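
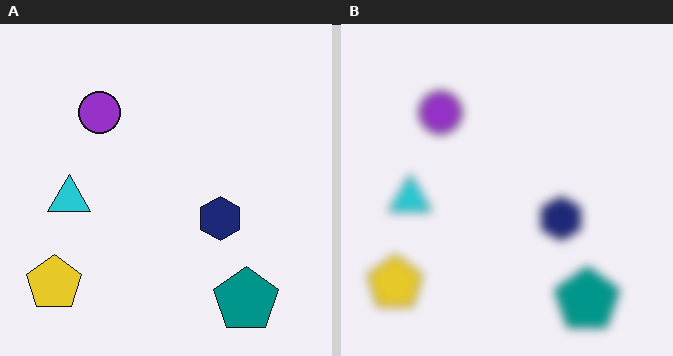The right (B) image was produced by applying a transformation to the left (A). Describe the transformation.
The right (B) image is the left (A) heavily blurred.

Shape edges and outlines are uniformly softened across the whole image.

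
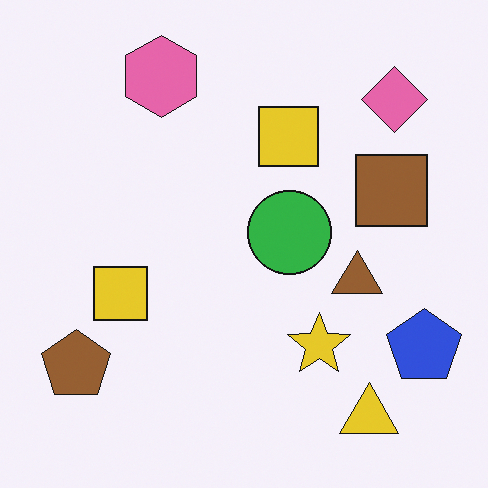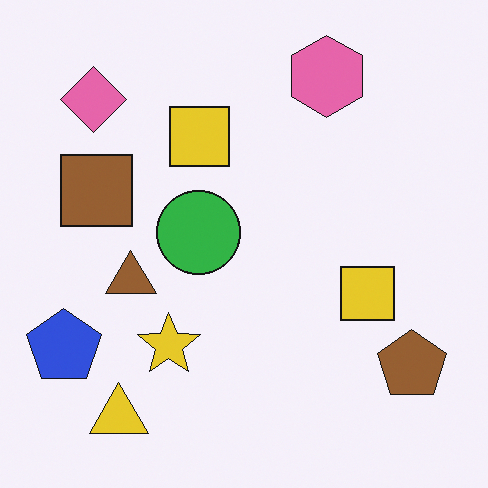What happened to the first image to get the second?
Flipped horizontally (left ↔ right).

The blue pentagon is in the bottom-right of the first image and the bottom-left of the second — shapes on opposite sides of the vertical midline have swapped in a mirror flip.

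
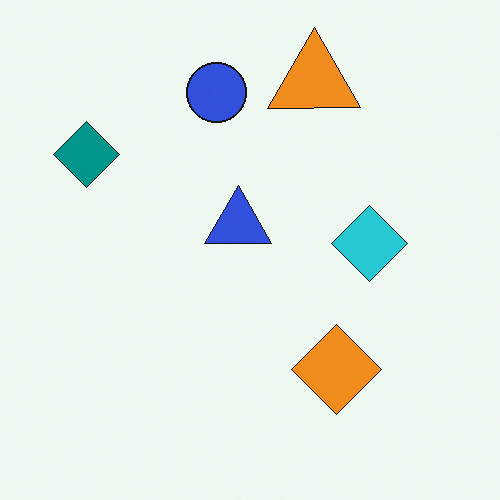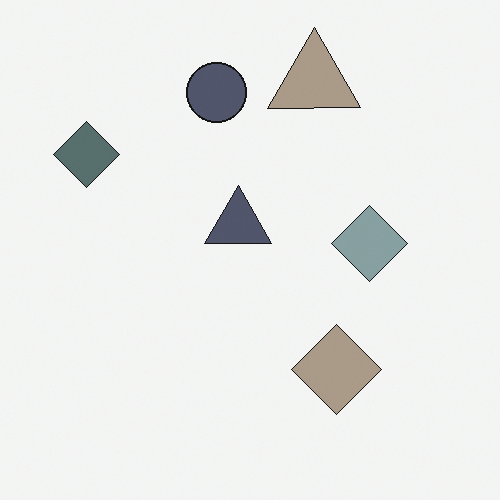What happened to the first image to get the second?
It was heavily desaturated.

All colors are more muted and greyish — a global saturation change.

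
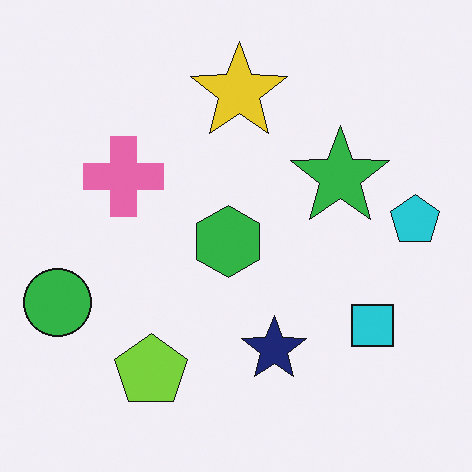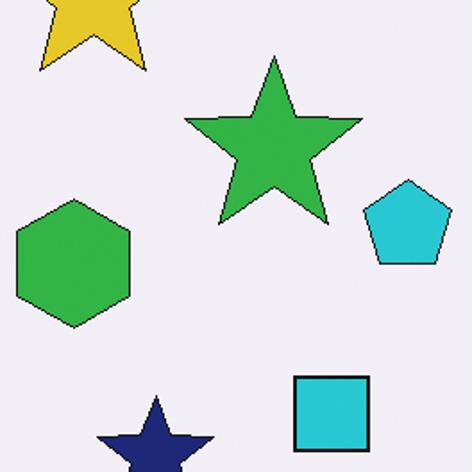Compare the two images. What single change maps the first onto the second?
The second image is the first cropped tightly and scaled back up.

The visible shapes are larger and the field of view is narrower; shapes near the original edges may be partly or wholly outside the frame — a crop-and-rescale.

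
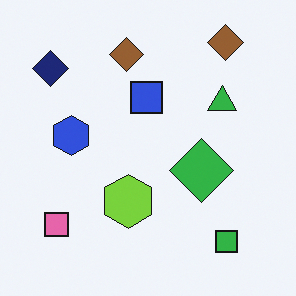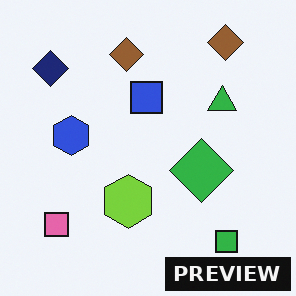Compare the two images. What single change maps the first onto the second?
The second image is the first watermarked with the text "PREVIEW" in the lower-right corner.

A dark label reading "PREVIEW" appears in the lower-right corner.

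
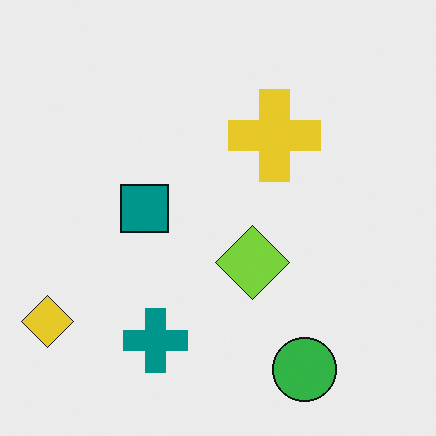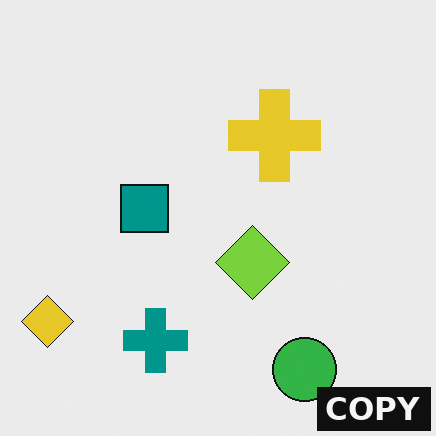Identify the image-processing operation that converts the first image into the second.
The image was watermarked with the text "COPY" in the lower-right corner.

A dark label reading "COPY" appears in the lower-right corner.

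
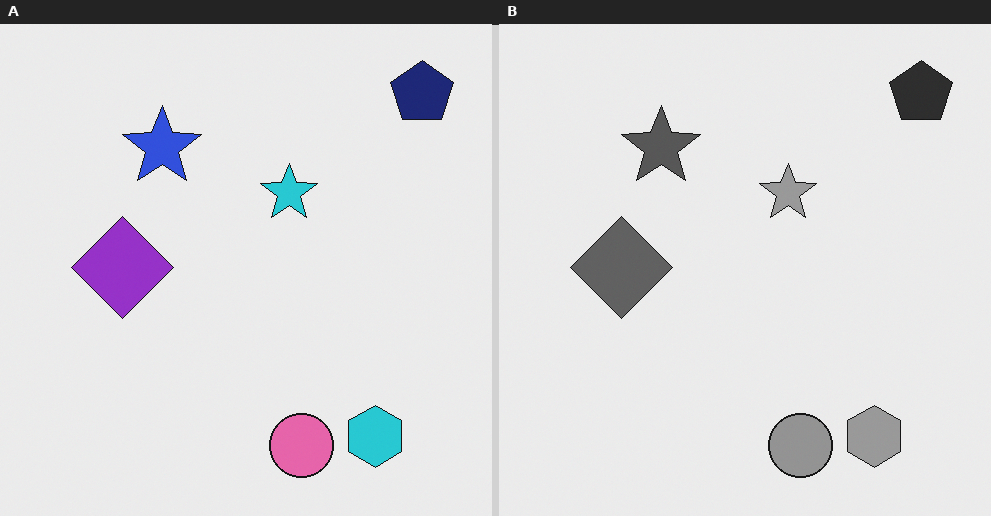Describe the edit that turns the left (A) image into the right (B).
The transformation is: converted to grayscale.

All color is removed — every shape is now a shade of grey.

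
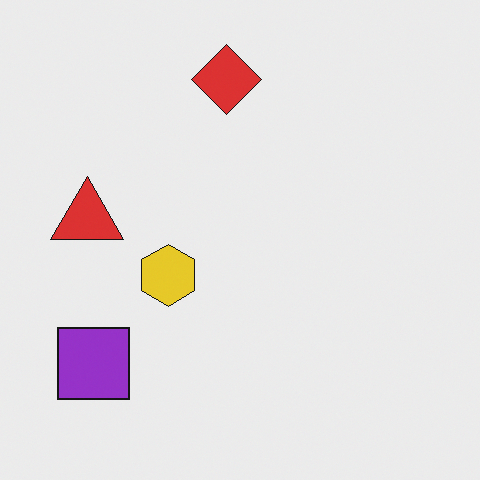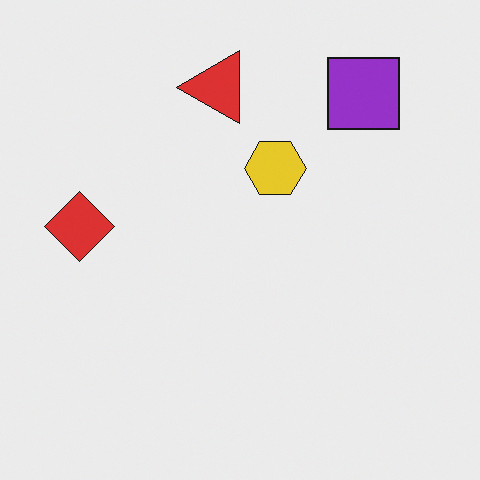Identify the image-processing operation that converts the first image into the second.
The image was transposed (reflected across the top-left ↔ bottom-right diagonal).

Shapes have swapped their row and column positions — what was in the top-right is now in the bottom-left — a diagonal reflection.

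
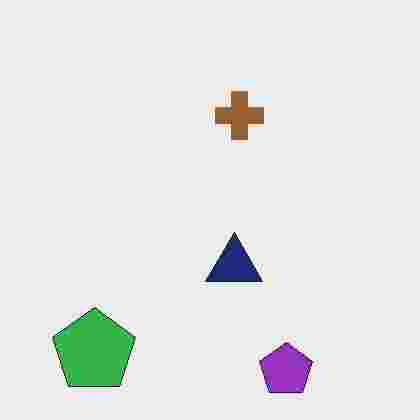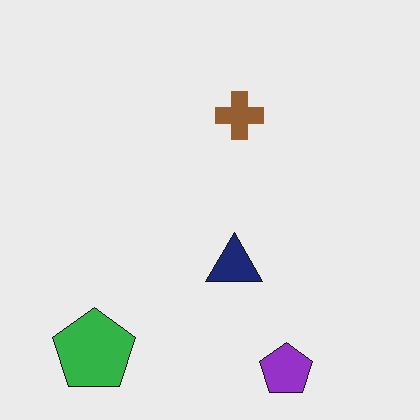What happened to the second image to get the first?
The first image is the second heavily JPEG-compressed with obvious blocking artifacts.

Blocky 8×8 compression artifacts appear around shape edges and the flat background shows ringing — characteristic JPEG degradation.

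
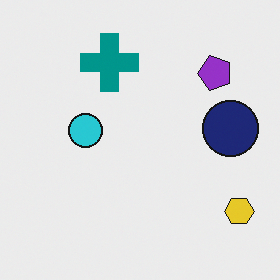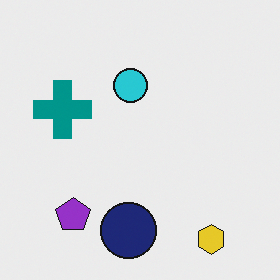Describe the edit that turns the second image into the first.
The first image is the second transposed (reflected across the top-left ↔ bottom-right diagonal).

Shapes have swapped their row and column positions — what was in the top-right is now in the bottom-left — a diagonal reflection.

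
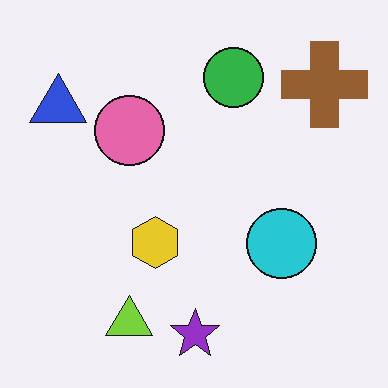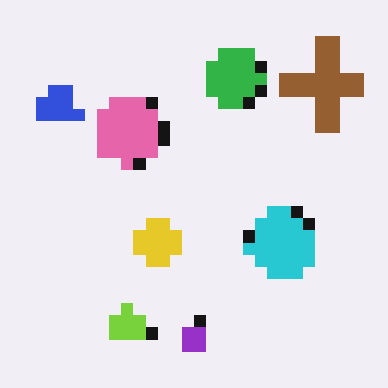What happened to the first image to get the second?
The second image is the first coarsely pixelated.

Shapes are reduced to large square blocks; fine edges and outlines are lost — a downscale-then-upscale (mosaic) effect.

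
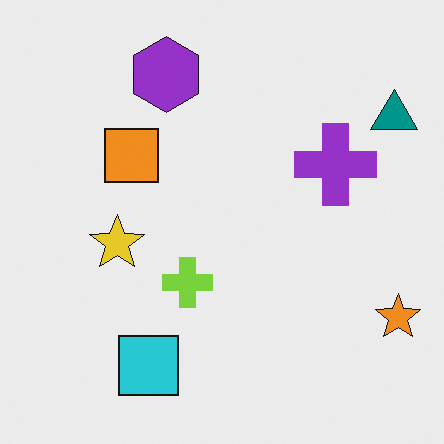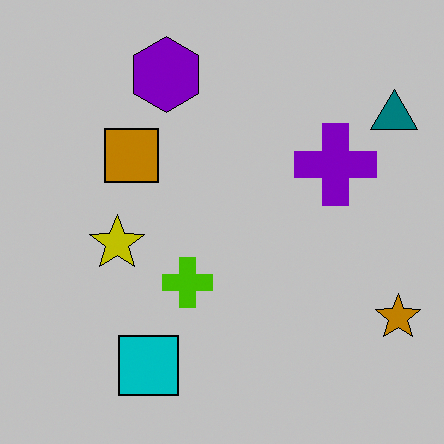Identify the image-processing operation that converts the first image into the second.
This is the original image heavily posterized to just a handful of flat colors.

Each flat color has snapped to a coarser quantized level — most visibly, the near-white background has dropped to a flat grey.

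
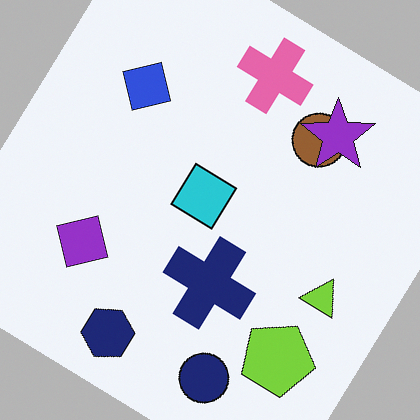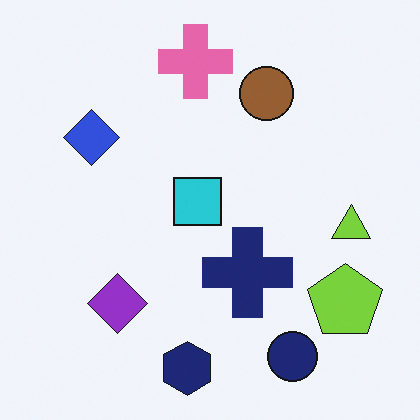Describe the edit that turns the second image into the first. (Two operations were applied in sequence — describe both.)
Rotated clockwise by a large amount — several tens of degrees, then overlaid with an additional purple star.

Every shape is tilted by the same angle and the image corners show triangular fill wedges — a whole-image rotation by a non-right angle. A purple star appears in the first image that is absent from the second.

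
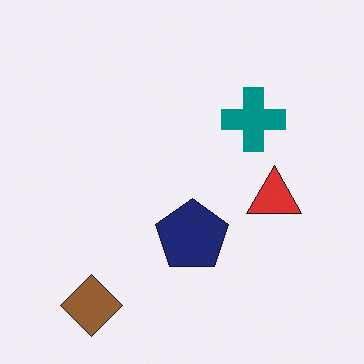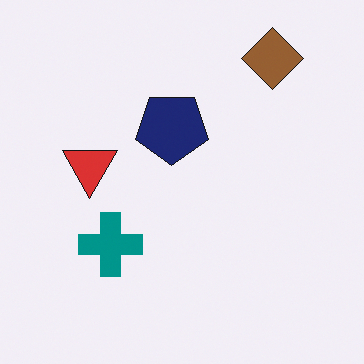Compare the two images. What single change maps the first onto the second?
The second image is the first rotated 180°.

The brown diamond sits in the bottom-left of the first image and the top-right of the second — consistent with a whole-image 180° rotation.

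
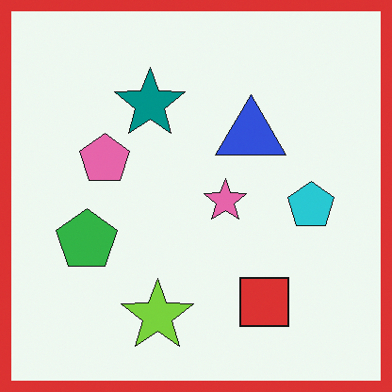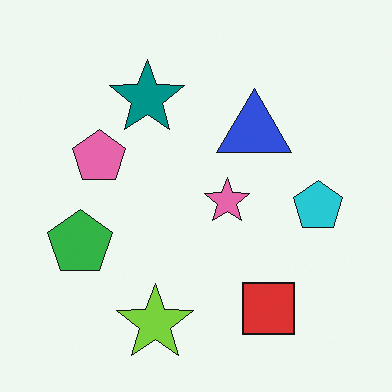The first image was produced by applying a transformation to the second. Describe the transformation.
This is the original image framed with a red border.

A solid red frame runs around the edge of the first image, with the content slightly shrunk inside it.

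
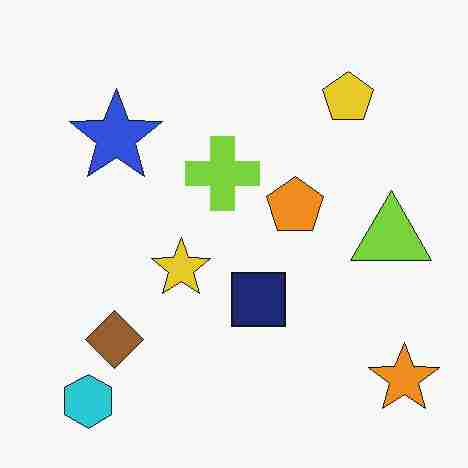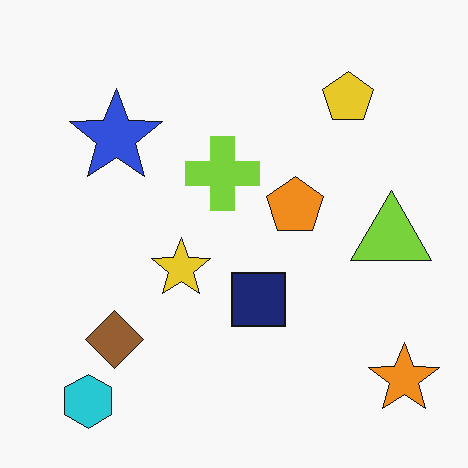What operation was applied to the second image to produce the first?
The image was heavily JPEG-compressed with obvious blocking artifacts.

Blocky 8×8 compression artifacts appear around shape edges and the flat background shows ringing — characteristic JPEG degradation.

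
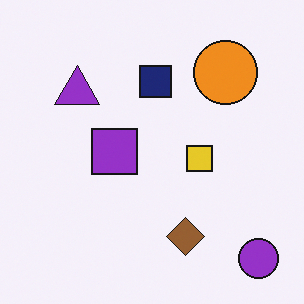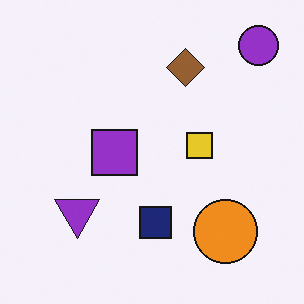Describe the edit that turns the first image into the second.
The image was flipped vertically (top ↔ bottom).

The purple circle is in the bottom-right of the first image and the top-right of the second — shapes on opposite sides of the horizontal midline have swapped in a mirror flip.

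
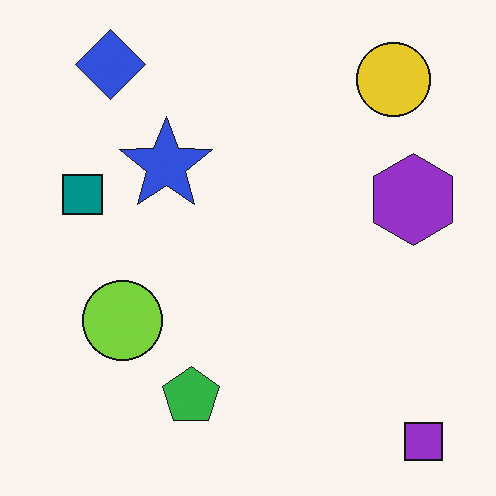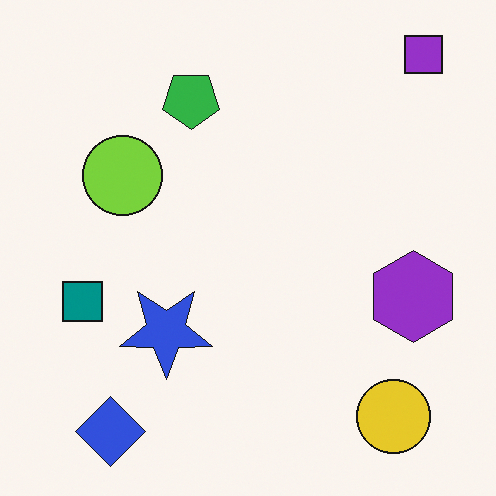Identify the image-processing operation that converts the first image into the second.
The image was flipped vertically (top ↔ bottom).

The purple square is in the bottom-right of the first image and the top-right of the second — shapes on opposite sides of the horizontal midline have swapped in a mirror flip.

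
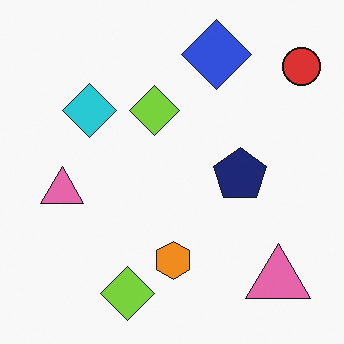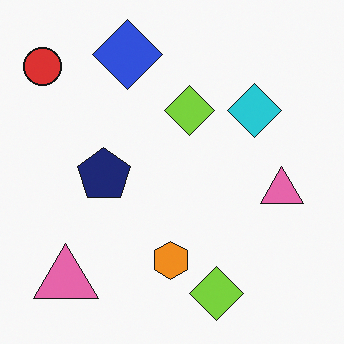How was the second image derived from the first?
This is the original image flipped horizontally (left ↔ right).

The red circle is in the top-right of the first image and the top-left of the second — shapes on opposite sides of the vertical midline have swapped in a mirror flip.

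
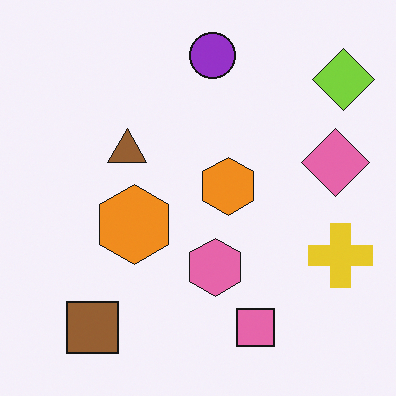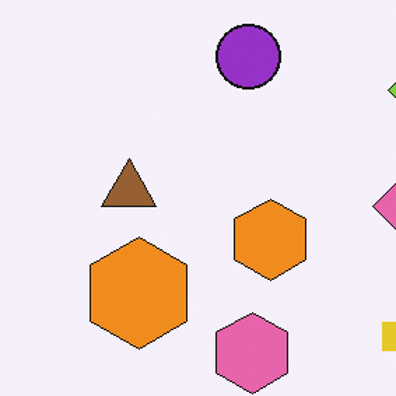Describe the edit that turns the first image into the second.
This is the original image cropped slightly and scaled back up.

The visible shapes are larger and the field of view is narrower; shapes near the original edges may be partly or wholly outside the frame — a crop-and-rescale.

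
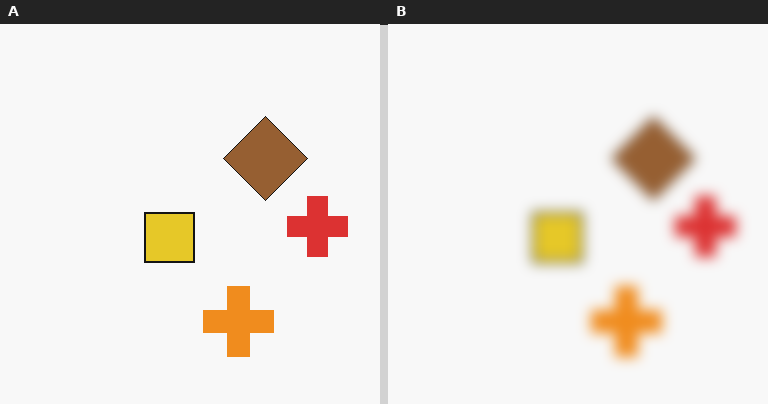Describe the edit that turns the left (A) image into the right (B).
It was heavily blurred.

Shape edges and outlines are uniformly softened across the whole image.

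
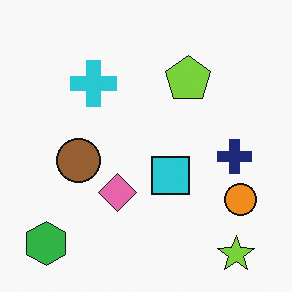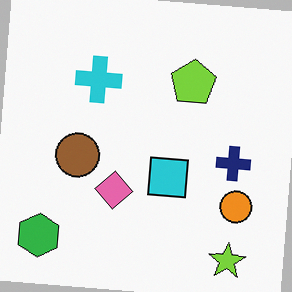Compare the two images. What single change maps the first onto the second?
It was rotated clockwise by a slight angle.

Every shape is tilted by the same angle and the image corners show triangular fill wedges — a whole-image rotation by a non-right angle.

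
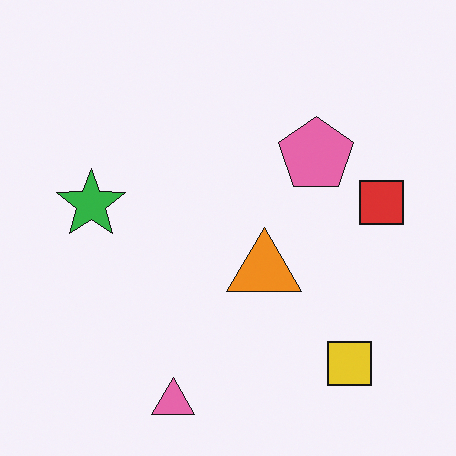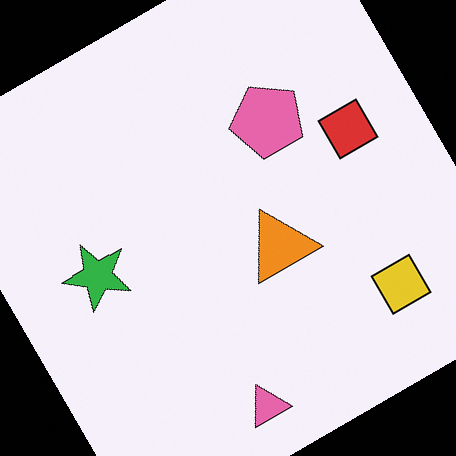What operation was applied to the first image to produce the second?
The transformation is: rotated counter-clockwise by a large amount — several tens of degrees.

Every shape is tilted by the same angle and the image corners show triangular fill wedges — a whole-image rotation by a non-right angle.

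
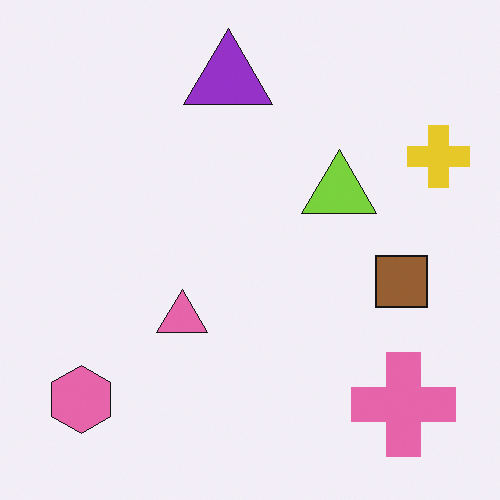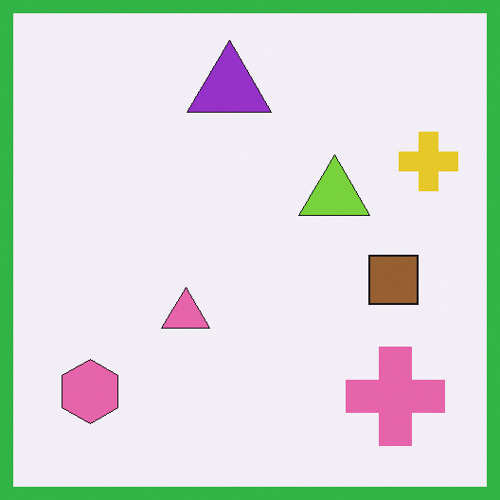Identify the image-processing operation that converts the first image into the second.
This is the original image framed with a green border.

A solid green frame runs around the edge of the second image, with the content slightly shrunk inside it.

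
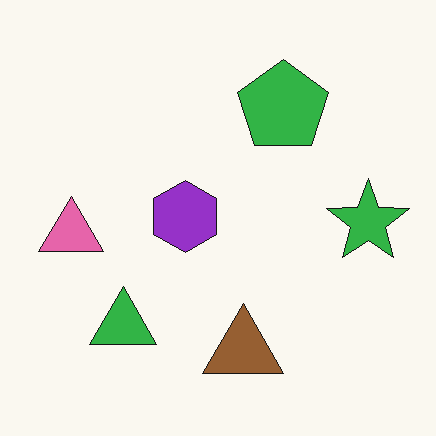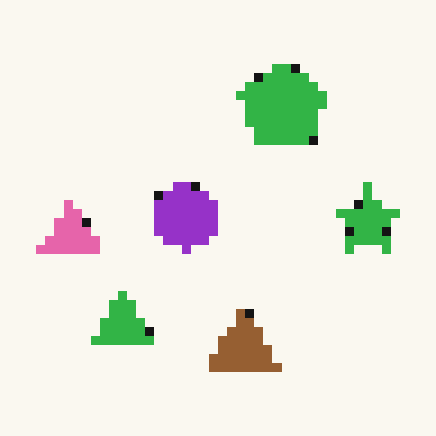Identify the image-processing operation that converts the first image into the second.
This is the original image heavily pixelated into large blocks.

Shapes are reduced to large square blocks; fine edges and outlines are lost — a downscale-then-upscale (mosaic) effect.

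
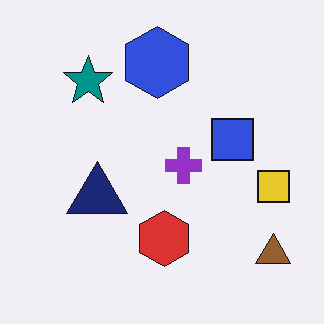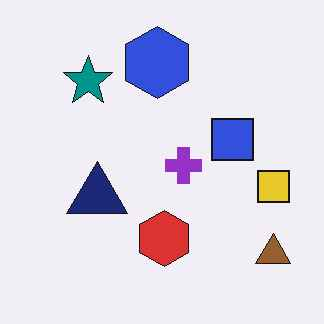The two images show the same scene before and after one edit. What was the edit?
Given moderate JPEG compression.

Blocky 8×8 compression artifacts appear around shape edges and the flat background shows ringing — characteristic JPEG degradation.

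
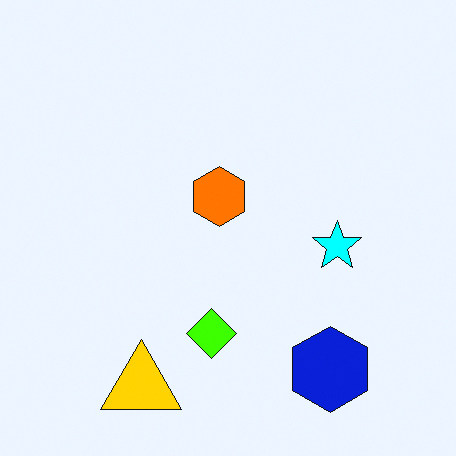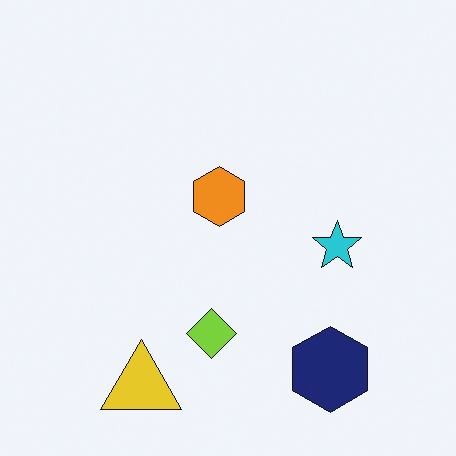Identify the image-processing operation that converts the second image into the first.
The first image is the second heavily oversaturated.

All colors are more vivid — a global saturation change.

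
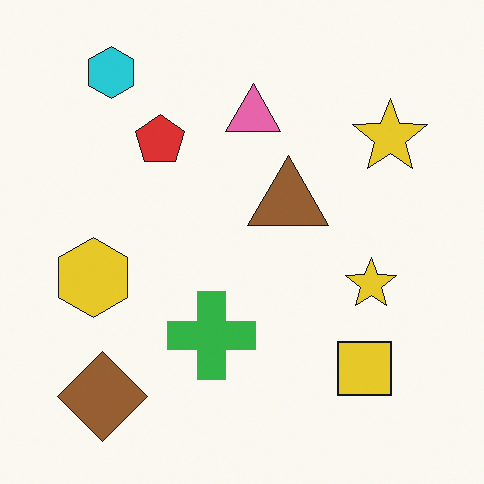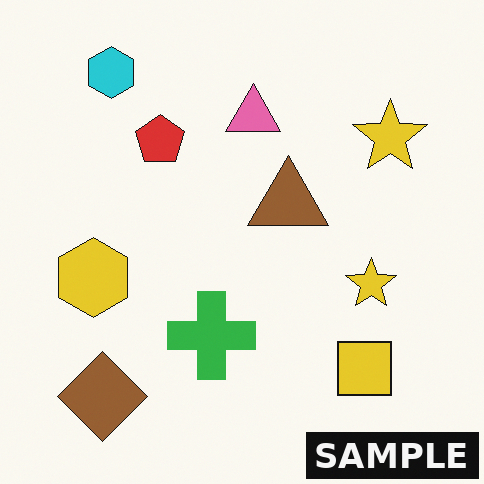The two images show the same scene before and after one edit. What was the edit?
This is the original image watermarked with the text "SAMPLE" in the lower-right corner.

A dark label reading "SAMPLE" appears in the lower-right corner.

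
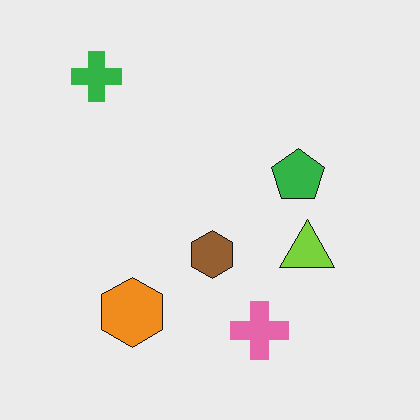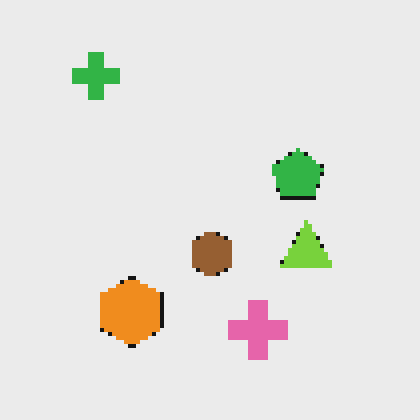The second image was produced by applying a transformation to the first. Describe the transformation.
The second image is the first mildly pixelated.

Shapes are reduced to large square blocks; fine edges and outlines are lost — a downscale-then-upscale (mosaic) effect.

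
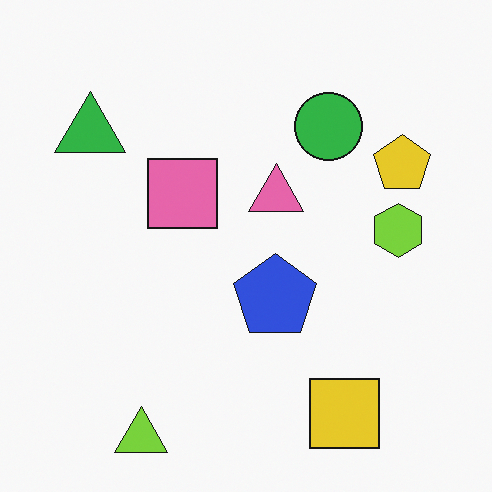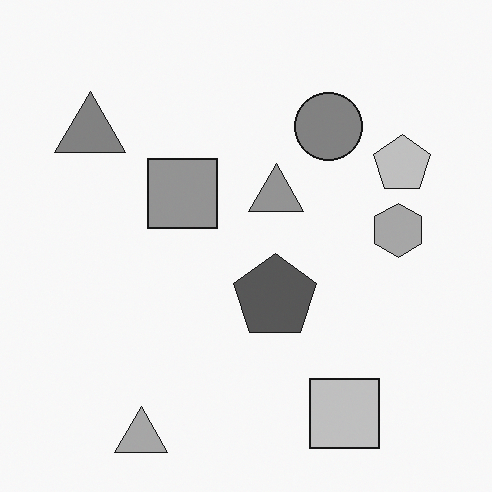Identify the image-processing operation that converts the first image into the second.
It was converted to grayscale.

All color is removed — every shape is now a shade of grey.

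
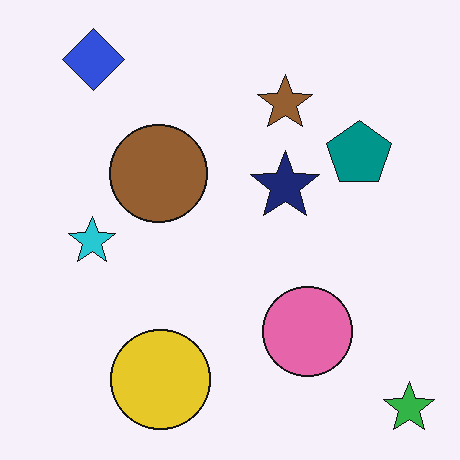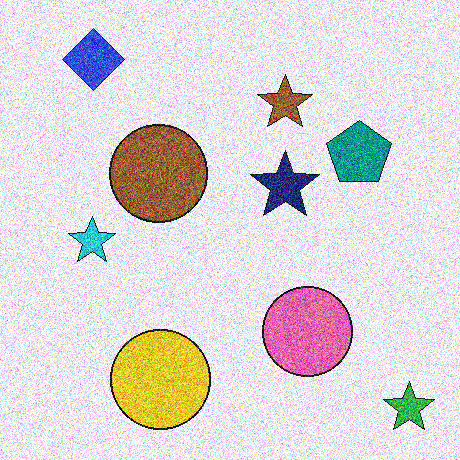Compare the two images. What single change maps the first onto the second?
The second image is the first degraded with a thick layer of grain.

Random speckle covers the whole image, including the flat background.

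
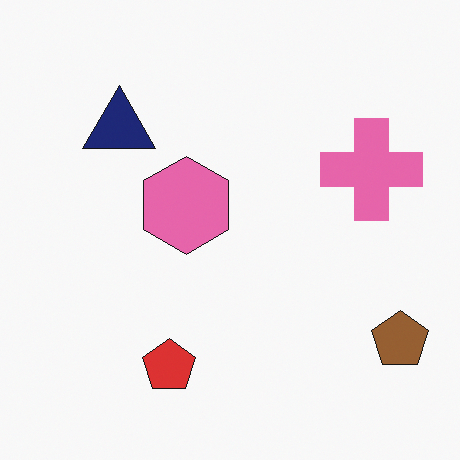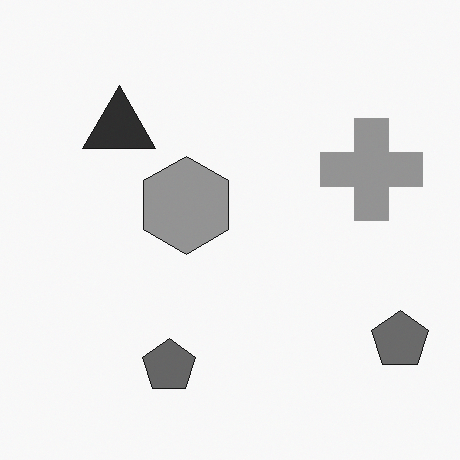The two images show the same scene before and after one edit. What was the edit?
Converted to grayscale.

All color is removed — every shape is now a shade of grey.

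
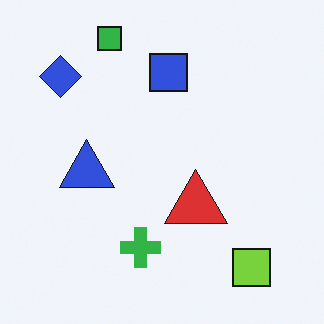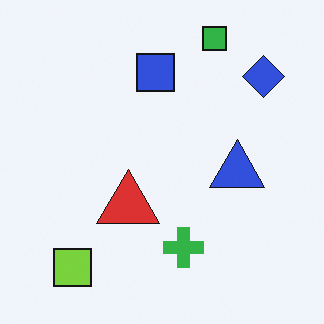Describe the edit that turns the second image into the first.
The image was flipped horizontally (left ↔ right).

The blue diamond is in the top-right of the second image and the top-left of the first — shapes on opposite sides of the vertical midline have swapped in a mirror flip.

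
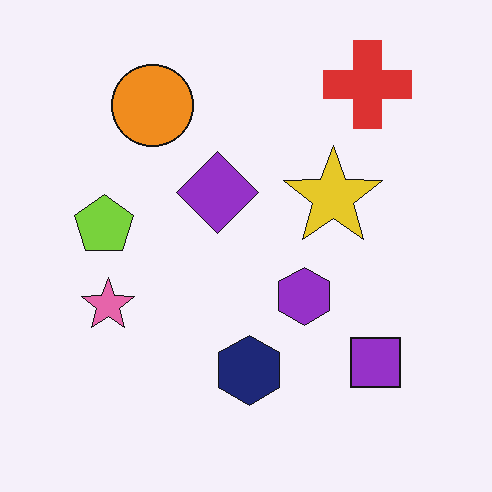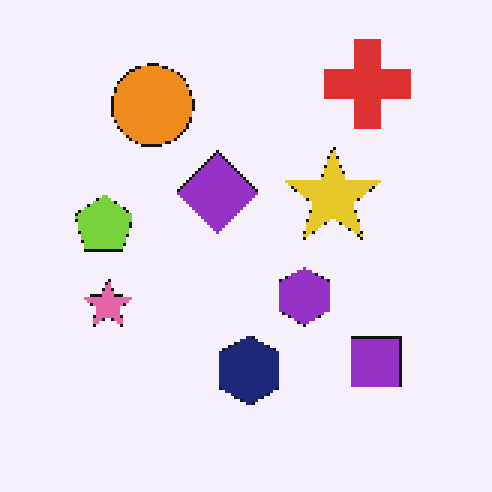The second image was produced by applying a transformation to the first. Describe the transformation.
Lightly pixelated (a mild mosaic effect).

Shapes are reduced to large square blocks; fine edges and outlines are lost — a downscale-then-upscale (mosaic) effect.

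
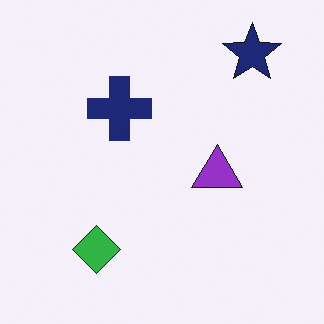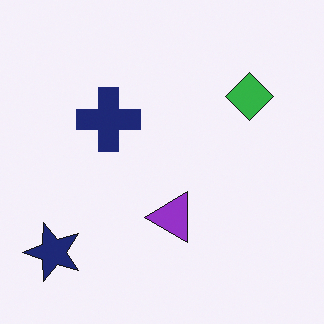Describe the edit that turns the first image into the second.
The second image is the first transposed (reflected across the top-left ↔ bottom-right diagonal).

Shapes have swapped their row and column positions — what was in the top-right is now in the bottom-left — a diagonal reflection.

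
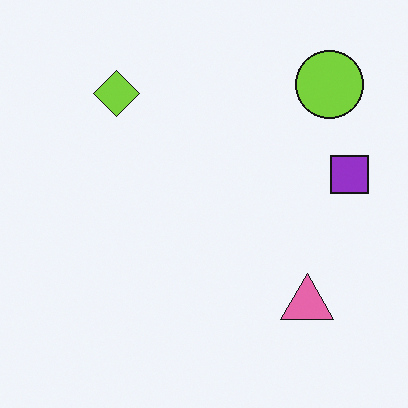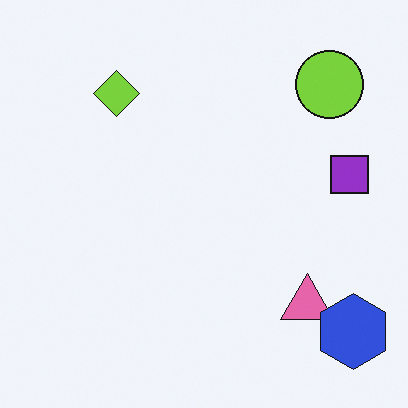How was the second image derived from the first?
This is the original image overlaid with an additional blue hexagon.

A blue hexagon appears in the second image that is absent from the first.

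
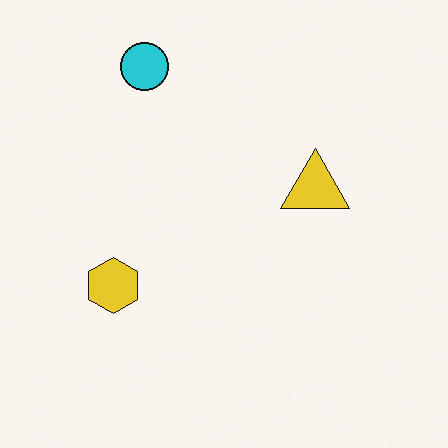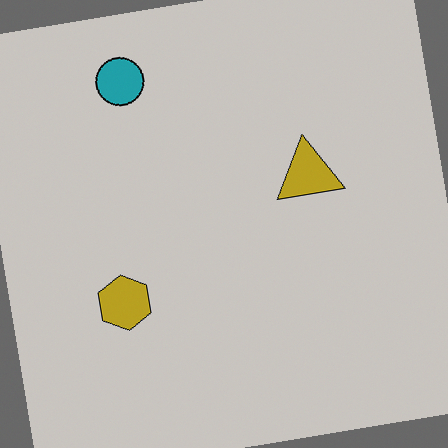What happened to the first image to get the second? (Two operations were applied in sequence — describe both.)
The second image is the first rotated counter-clockwise by a slight angle, then slightly darkened.

Every shape is tilted by the same angle and the image corners show triangular fill wedges — a whole-image rotation by a non-right angle. Every pixel — background and shapes alike — is uniformly darkened.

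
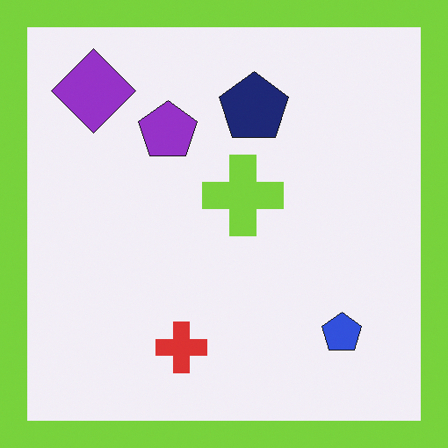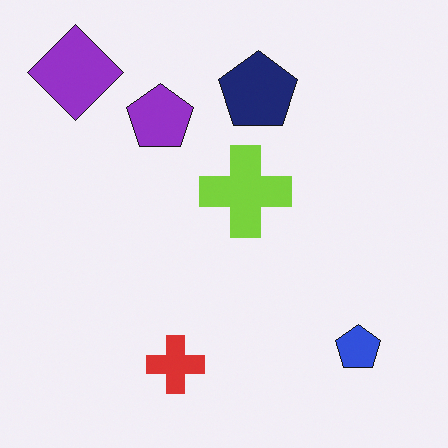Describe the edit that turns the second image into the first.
Framed with a lime border.

A solid lime frame runs around the edge of the first image, with the content slightly shrunk inside it.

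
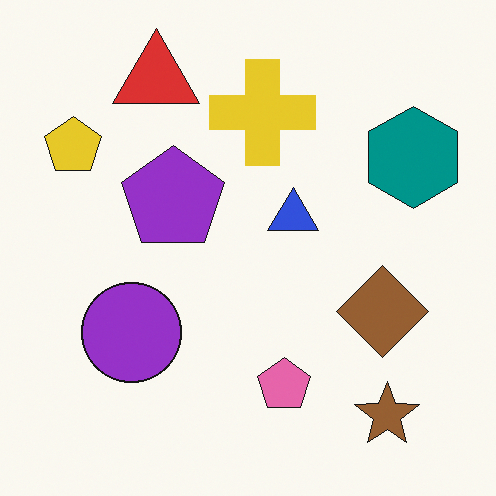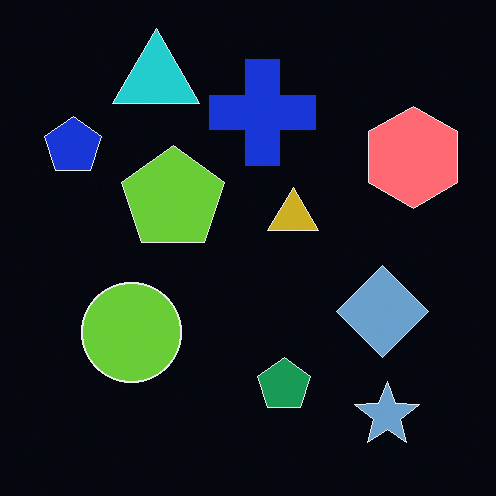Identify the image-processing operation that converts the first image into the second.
The transformation is: color-inverted (negative).

The light background has become dark and every shape's color is its complement — a photographic negative.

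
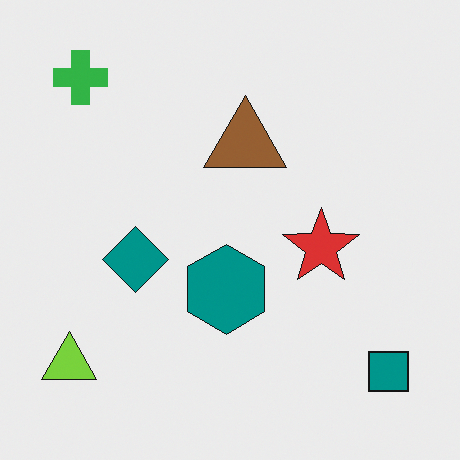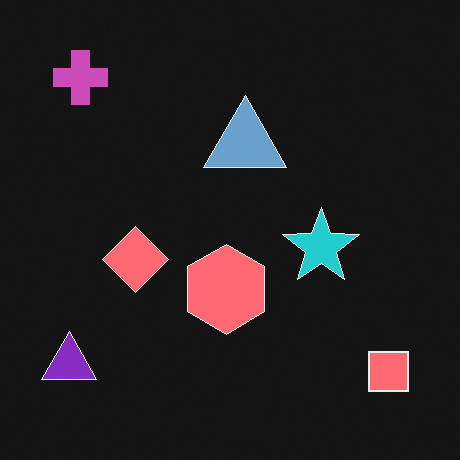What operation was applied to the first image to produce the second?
The transformation is: color-inverted (negative).

The light background has become dark and every shape's color is its complement — a photographic negative.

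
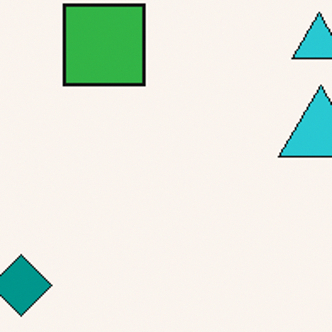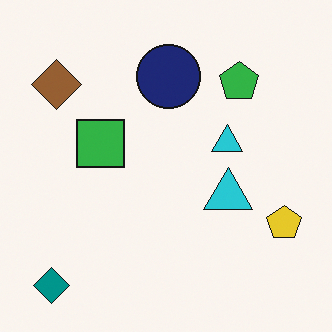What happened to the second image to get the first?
This is the original image cropped tightly and scaled back up.

The visible shapes are larger and the field of view is narrower; shapes near the original edges may be partly or wholly outside the frame — a crop-and-rescale.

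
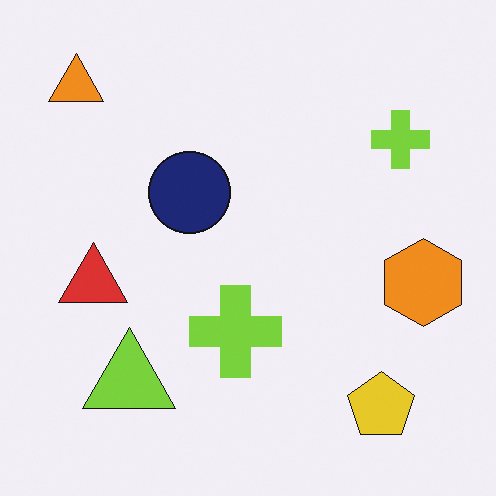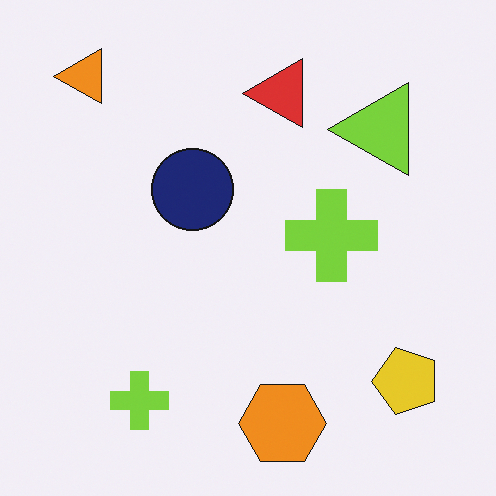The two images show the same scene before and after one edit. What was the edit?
It was transposed (reflected across the top-left ↔ bottom-right diagonal).

Shapes have swapped their row and column positions — what was in the top-right is now in the bottom-left — a diagonal reflection.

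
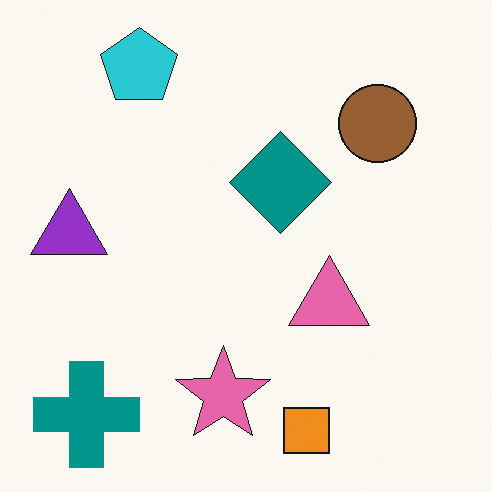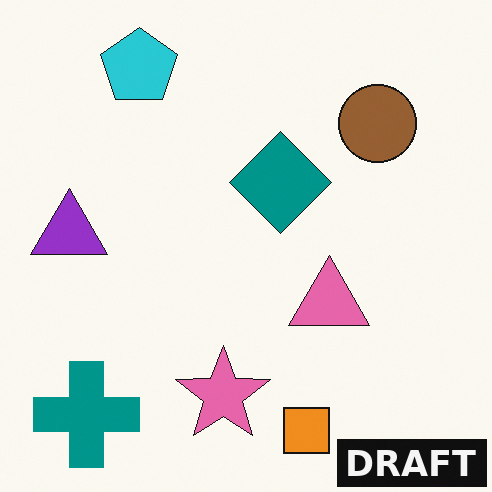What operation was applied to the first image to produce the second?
It was watermarked with the text "DRAFT" in the lower-right corner.

A dark label reading "DRAFT" appears in the lower-right corner.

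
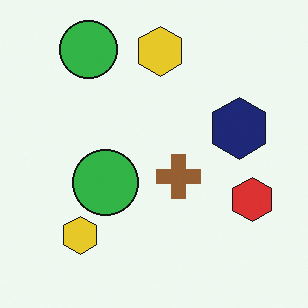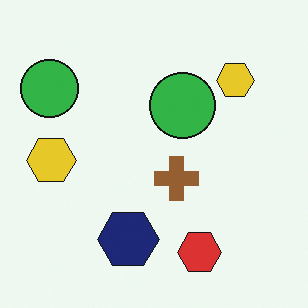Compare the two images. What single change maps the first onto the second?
Transposed (reflected across the top-left ↔ bottom-right diagonal).

Shapes have swapped their row and column positions — what was in the top-right is now in the bottom-left — a diagonal reflection.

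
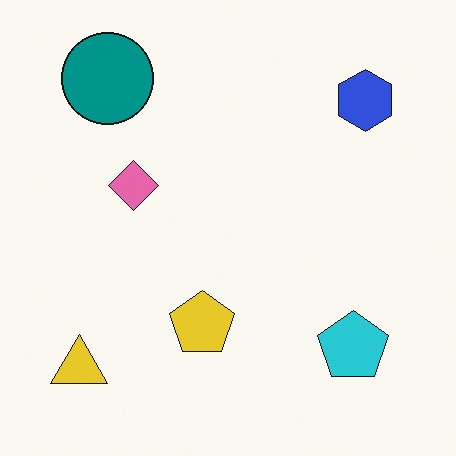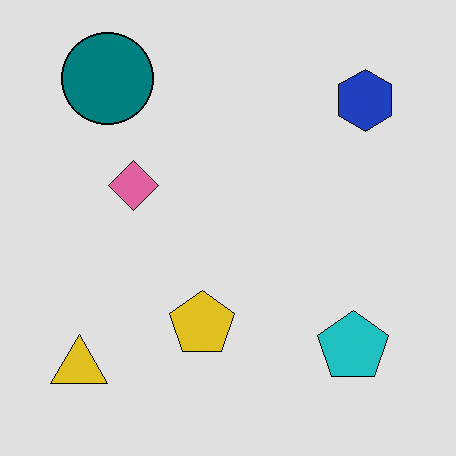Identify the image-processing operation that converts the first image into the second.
The second image is the first posterized to a reduced palette.

Each flat color has snapped to a coarser quantized level — most visibly, the near-white background has dropped to a flat grey.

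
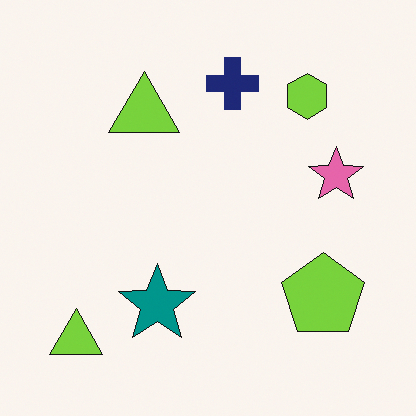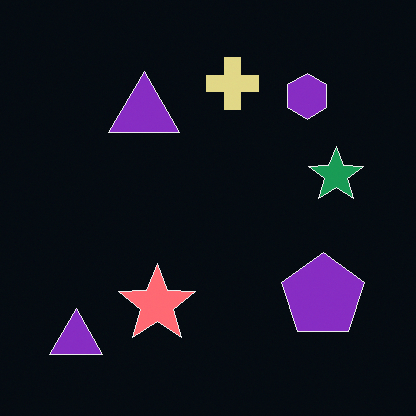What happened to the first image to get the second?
Color-inverted (negative).

The light background has become dark and every shape's color is its complement — a photographic negative.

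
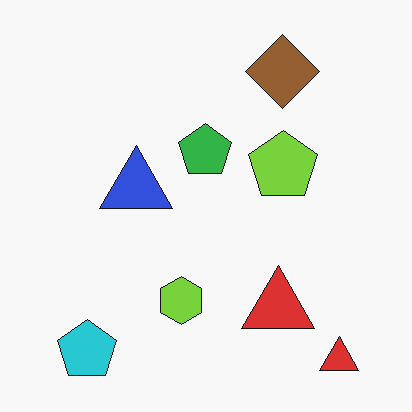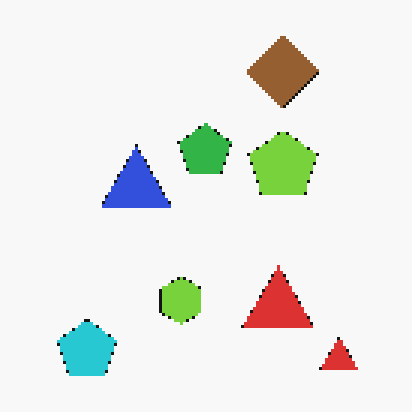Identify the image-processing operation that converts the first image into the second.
Lightly pixelated (a mild mosaic effect).

Shapes are reduced to large square blocks; fine edges and outlines are lost — a downscale-then-upscale (mosaic) effect.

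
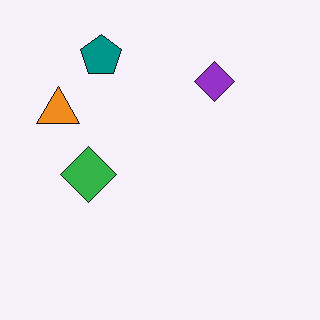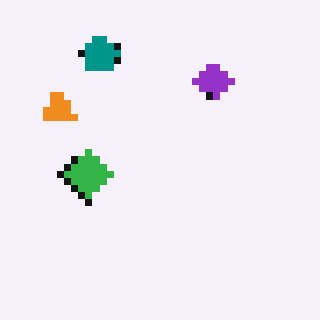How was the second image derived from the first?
The transformation is: moderately pixelated.

Shapes are reduced to large square blocks; fine edges and outlines are lost — a downscale-then-upscale (mosaic) effect.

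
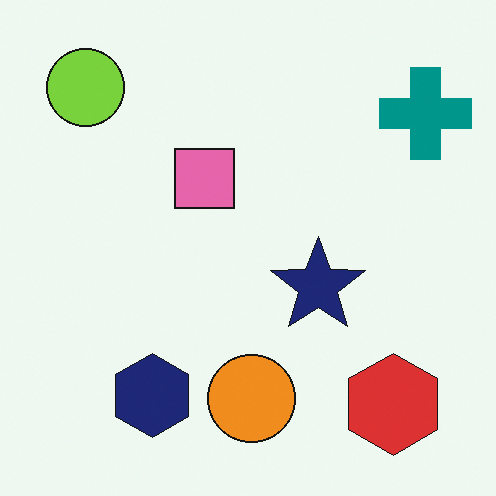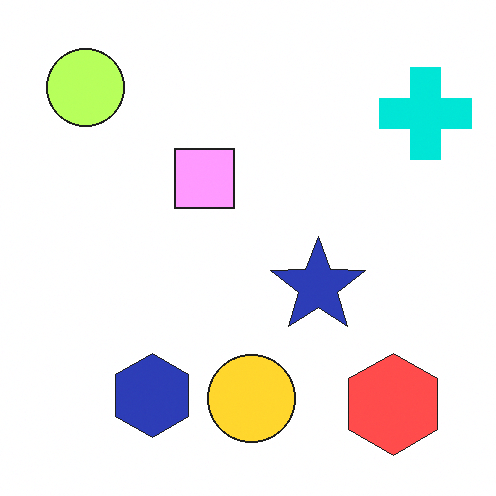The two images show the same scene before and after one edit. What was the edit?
Noticeably brightened.

Every pixel — background and shapes alike — is uniformly brightened.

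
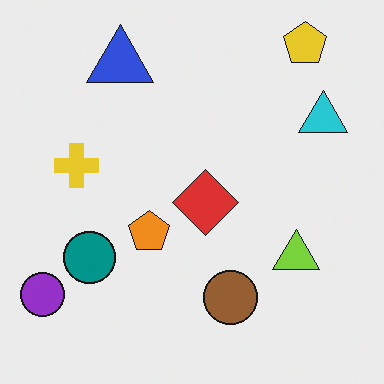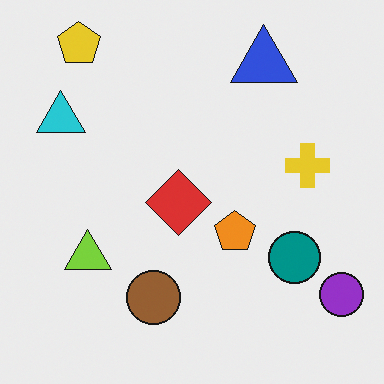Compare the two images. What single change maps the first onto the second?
The image was flipped horizontally (left ↔ right).

The purple circle is in the bottom-left of the first image and the bottom-right of the second — shapes on opposite sides of the vertical midline have swapped in a mirror flip.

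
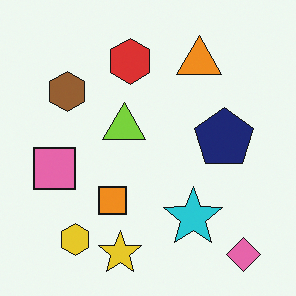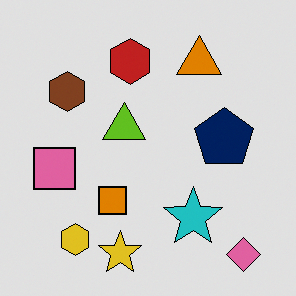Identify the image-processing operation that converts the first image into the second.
Moderately posterized.

Each flat color has snapped to a coarser quantized level — most visibly, the near-white background has dropped to a flat grey.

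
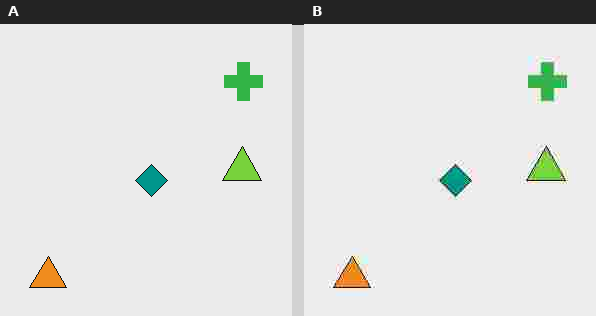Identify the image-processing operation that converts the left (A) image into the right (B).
Degraded with heavy JPEG compression.

Blocky 8×8 compression artifacts appear around shape edges and the flat background shows ringing — characteristic JPEG degradation.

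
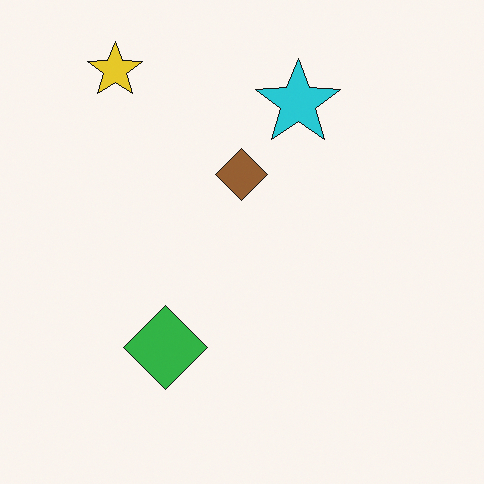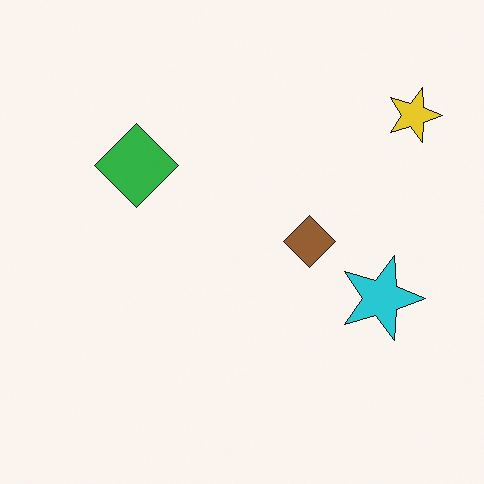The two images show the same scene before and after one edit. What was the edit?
Rotated 90° clockwise.

The yellow star sits in the top-left of the first image and the top-right of the second — consistent with a whole-image 90° clockwise rotation.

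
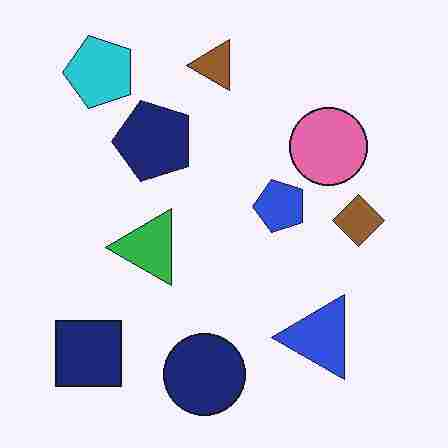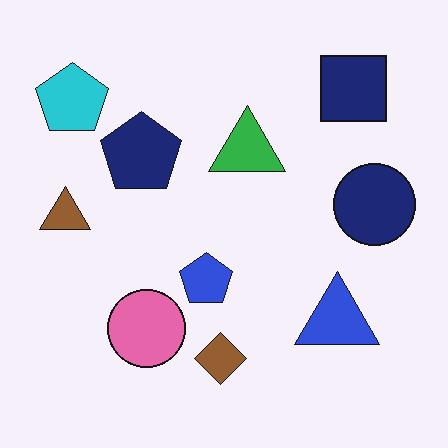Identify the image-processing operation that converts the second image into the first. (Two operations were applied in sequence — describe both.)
This is the original image transposed (reflected across the top-left ↔ bottom-right diagonal), then heavily JPEG-compressed with obvious blocking artifacts.

Shapes have swapped their row and column positions — what was in the top-right is now in the bottom-left — a diagonal reflection. Blocky 8×8 compression artifacts appear around shape edges and the flat background shows ringing — characteristic JPEG degradation.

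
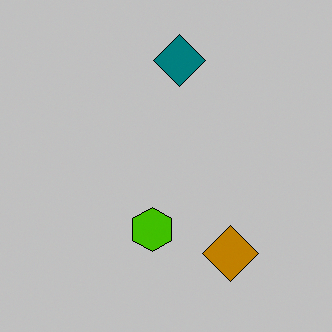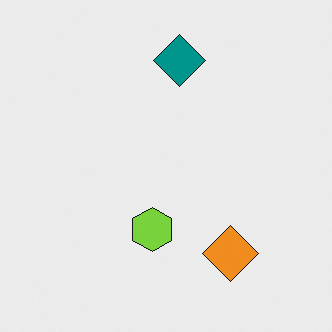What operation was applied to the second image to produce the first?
It was aggressively posterized.

Each flat color has snapped to a coarser quantized level — most visibly, the near-white background has dropped to a flat grey.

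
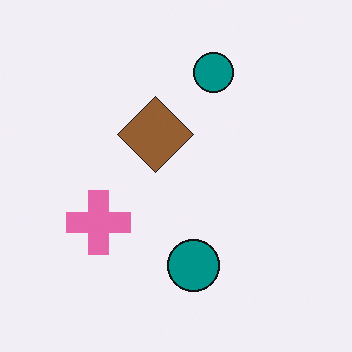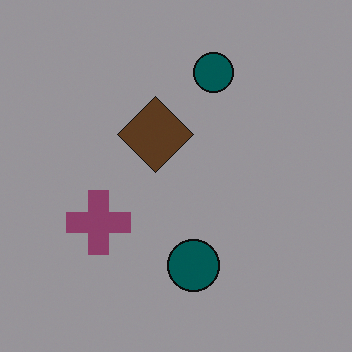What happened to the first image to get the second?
The image was noticeably darkened.

Every pixel — background and shapes alike — is uniformly darkened.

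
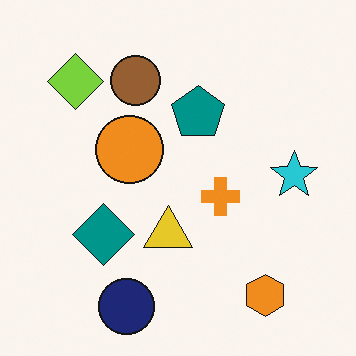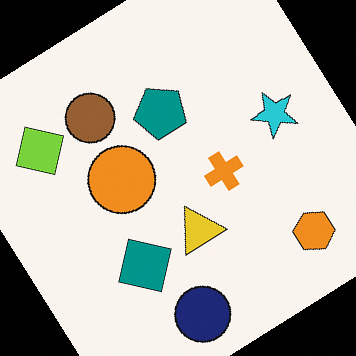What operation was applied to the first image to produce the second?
This is the original image rotated counter-clockwise by a large amount — several tens of degrees.

Every shape is tilted by the same angle and the image corners show triangular fill wedges — a whole-image rotation by a non-right angle.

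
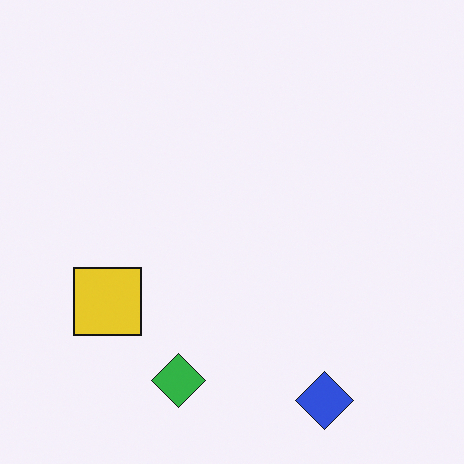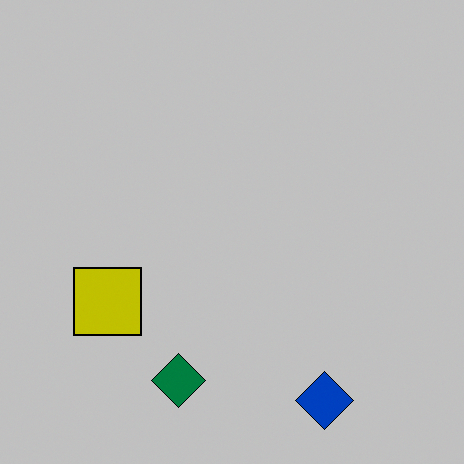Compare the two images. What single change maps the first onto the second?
The image was aggressively posterized.

Each flat color has snapped to a coarser quantized level — most visibly, the near-white background has dropped to a flat grey.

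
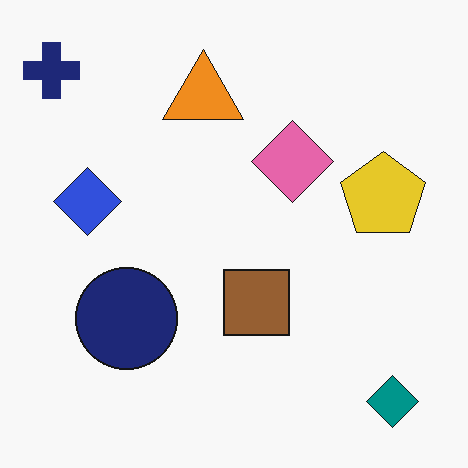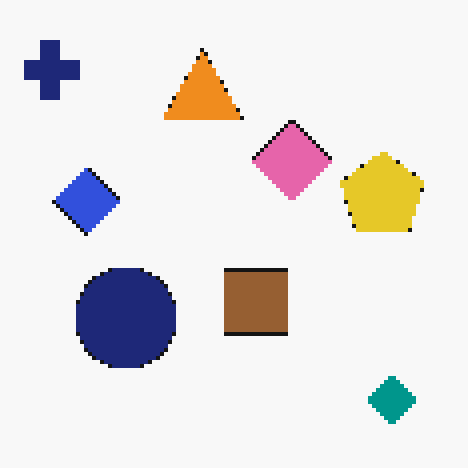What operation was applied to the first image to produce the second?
The second image is the first mildly pixelated.

Shapes are reduced to large square blocks; fine edges and outlines are lost — a downscale-then-upscale (mosaic) effect.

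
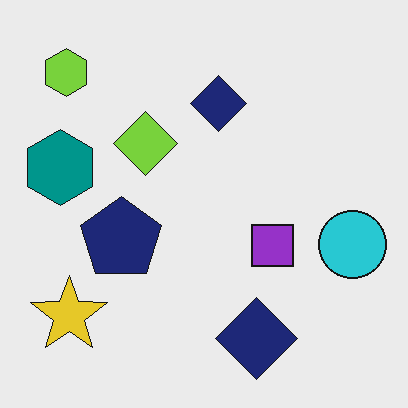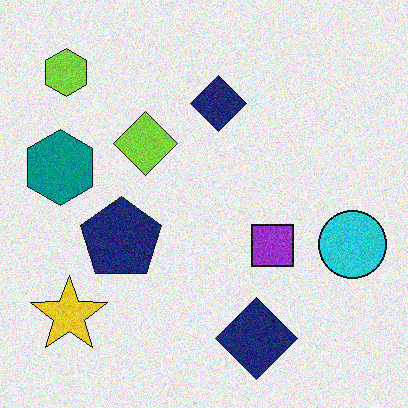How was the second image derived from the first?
The transformation is: degraded with visible gaussian noise.

Random speckle covers the whole image, including the flat background.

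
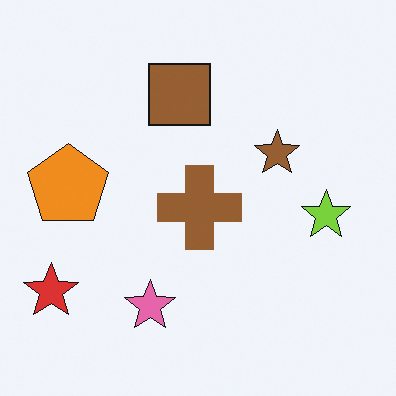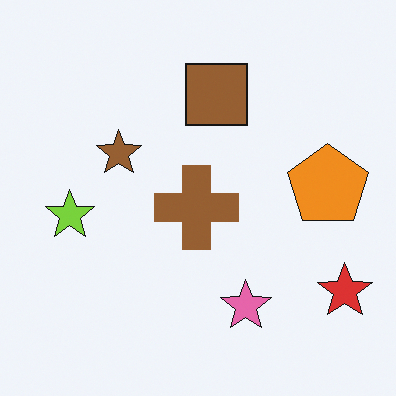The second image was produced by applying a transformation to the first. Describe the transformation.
The transformation is: flipped horizontally (left ↔ right).

The red star is in the bottom-left of the first image and the bottom-right of the second — shapes on opposite sides of the vertical midline have swapped in a mirror flip.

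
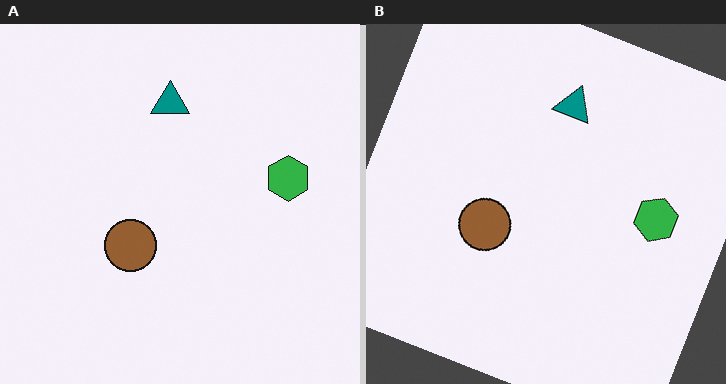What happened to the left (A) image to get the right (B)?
The right (B) image is the left (A) rotated clockwise by a moderate amount.

Every shape is tilted by the same angle and the image corners show triangular fill wedges — a whole-image rotation by a non-right angle.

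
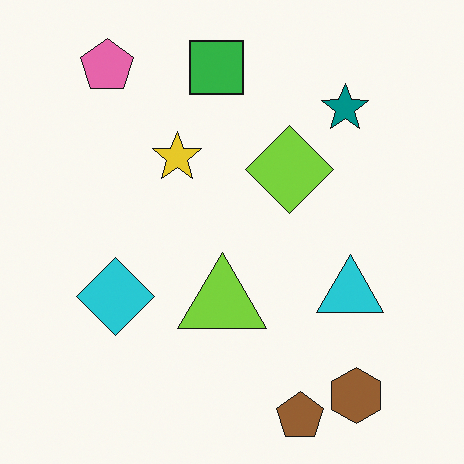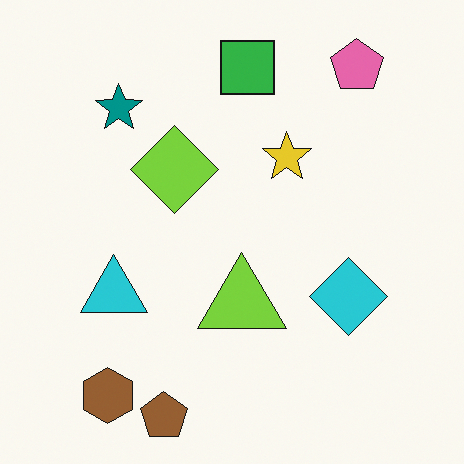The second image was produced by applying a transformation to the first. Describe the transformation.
The second image is the first flipped horizontally (left ↔ right).

The pink pentagon is in the top-left of the first image and the top-right of the second — shapes on opposite sides of the vertical midline have swapped in a mirror flip.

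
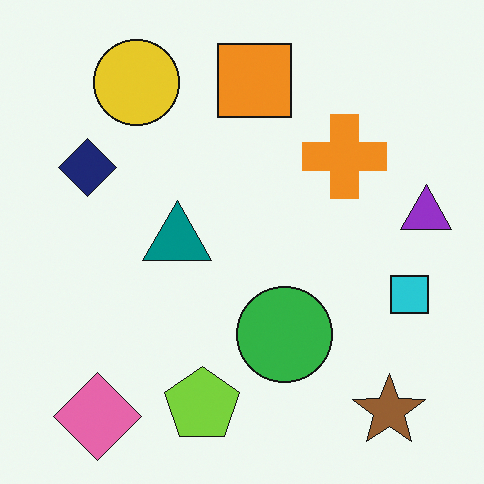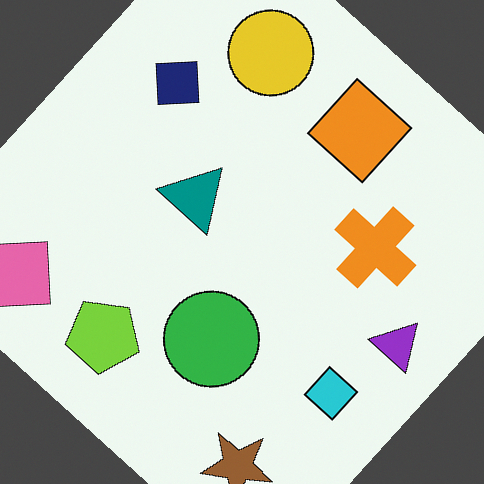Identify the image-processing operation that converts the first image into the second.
It was rotated clockwise by a large amount — several tens of degrees.

Every shape is tilted by the same angle and the image corners show triangular fill wedges — a whole-image rotation by a non-right angle.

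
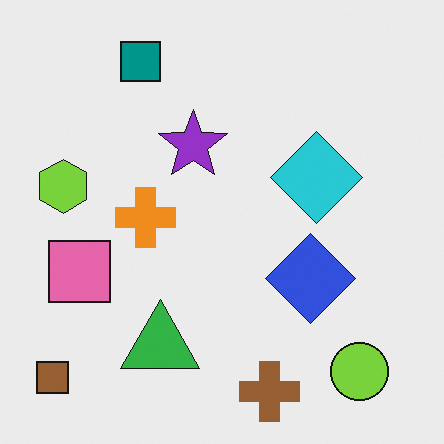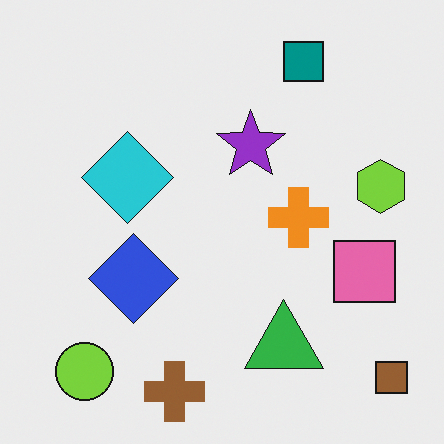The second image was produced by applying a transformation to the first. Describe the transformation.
The transformation is: flipped horizontally (left ↔ right).

The brown square is in the bottom-left of the first image and the bottom-right of the second — shapes on opposite sides of the vertical midline have swapped in a mirror flip.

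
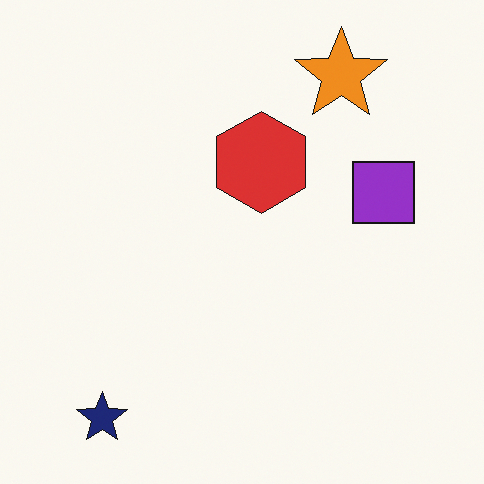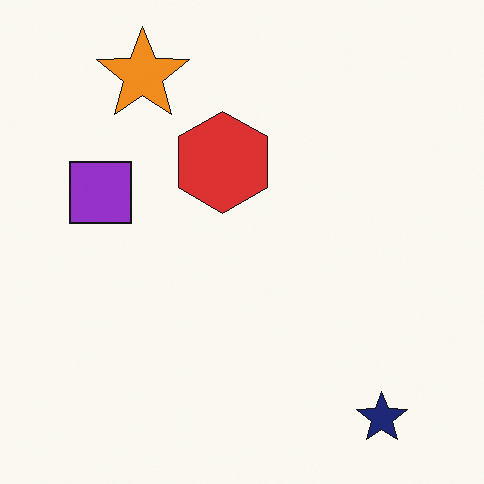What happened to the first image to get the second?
The transformation is: flipped horizontally (left ↔ right).

The purple square is in the right of the first image and the left of the second — shapes on opposite sides of the vertical midline have swapped in a mirror flip.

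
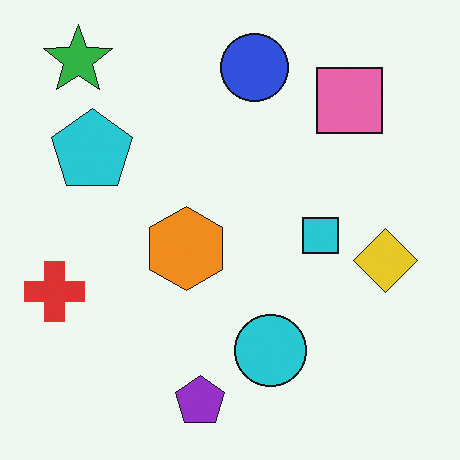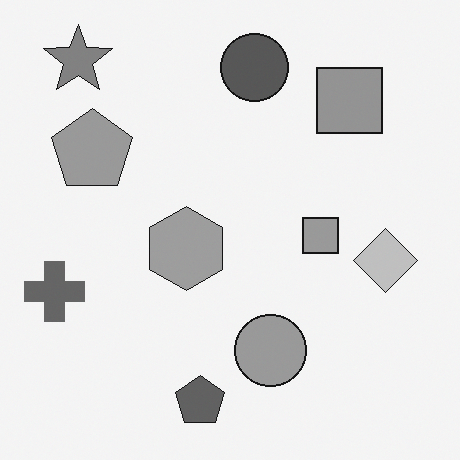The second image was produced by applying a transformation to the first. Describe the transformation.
Converted to grayscale.

All color is removed — every shape is now a shade of grey.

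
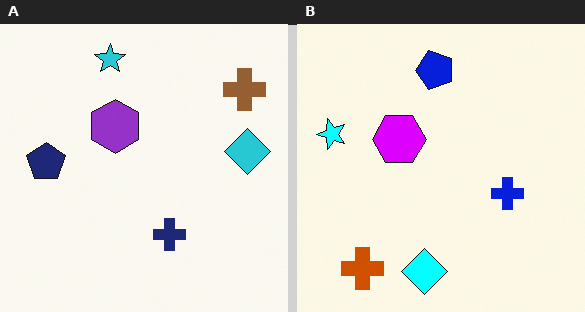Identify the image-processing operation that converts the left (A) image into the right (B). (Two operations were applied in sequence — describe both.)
The transformation is: transposed (reflected across the top-left ↔ bottom-right diagonal), then heavily oversaturated.

Shapes have swapped their row and column positions — what was in the top-right is now in the bottom-left — a diagonal reflection. All colors are more vivid — a global saturation change.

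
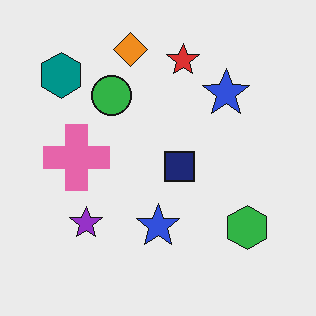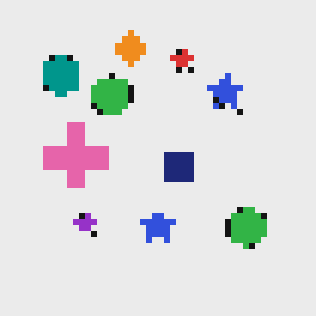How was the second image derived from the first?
The second image is the first pixelated into visible square blocks.

Shapes are reduced to large square blocks; fine edges and outlines are lost — a downscale-then-upscale (mosaic) effect.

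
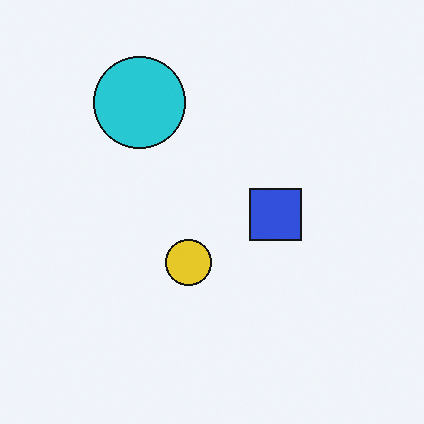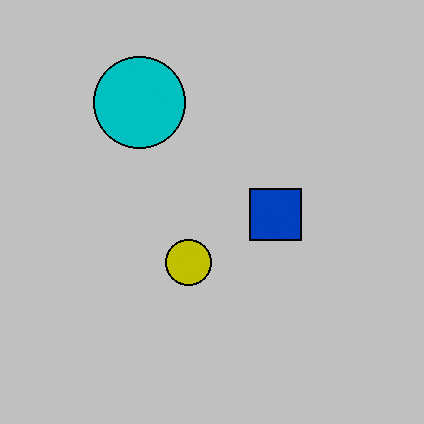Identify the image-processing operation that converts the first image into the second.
Heavily posterized to just a handful of flat colors.

Each flat color has snapped to a coarser quantized level — most visibly, the near-white background has dropped to a flat grey.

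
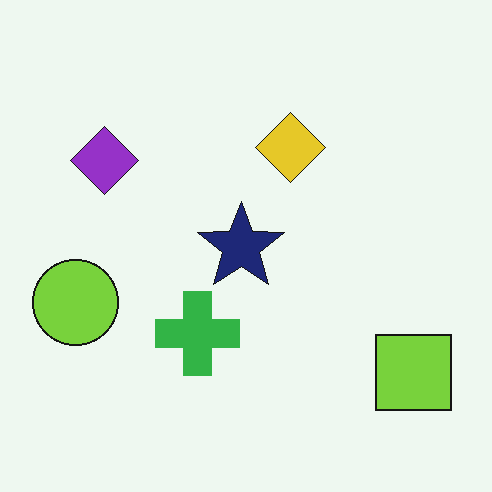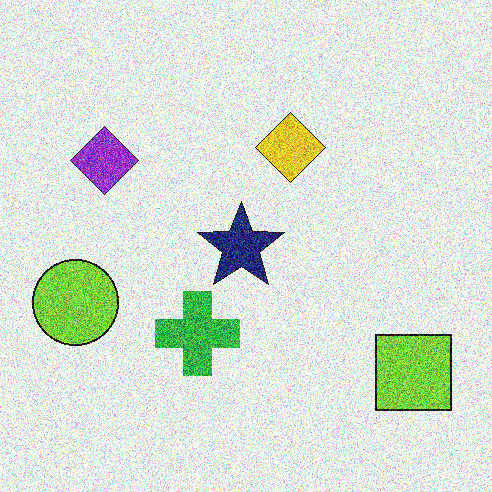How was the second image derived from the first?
It was degraded with strong gaussian noise.

Random speckle covers the whole image, including the flat background.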